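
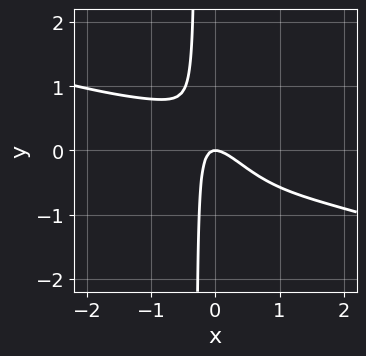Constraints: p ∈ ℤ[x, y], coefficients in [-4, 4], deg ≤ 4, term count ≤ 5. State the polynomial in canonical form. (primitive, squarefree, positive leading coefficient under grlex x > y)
deg p = 4. No degree-3 curve has this shape.
Checking where it meets the axes: it crosses the y-axis at the gridline y = 0; one x-axis crossing is at x = 0.
Solving for integer coefficients yields p as stated.

x^4 + 3*x^3*y + 3*x^2 + 3*x*y + y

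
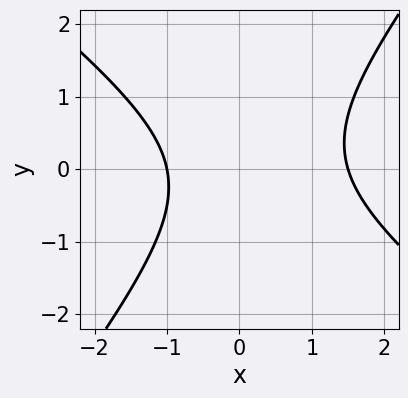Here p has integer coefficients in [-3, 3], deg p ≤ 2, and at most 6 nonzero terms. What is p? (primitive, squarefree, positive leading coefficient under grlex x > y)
2*x^2 + x*y - 2*y^2 - x - 3

(a) The degree is 2 — no degree-1 curve has this shape.
(b) Reading off the gridlines: no y-intercept at any integer in the box; it meets the x-axis at x = -1 (among the integer gridlines).
(c) The integer polynomial consistent with all of this is the stated p.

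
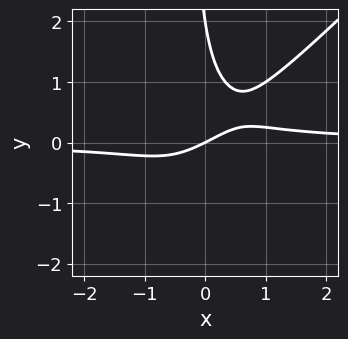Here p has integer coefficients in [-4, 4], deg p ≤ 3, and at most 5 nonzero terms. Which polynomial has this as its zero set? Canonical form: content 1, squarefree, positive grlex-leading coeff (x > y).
3*x^2*y - 3*x*y^2 - y^2 - x + 2*y

(a) deg p = 3.
(b) Against the integer gridlines: it meets the x-axis at x = 0 (among the integer gridlines); the y-axis gridline crossings are at y ∈ {0, 2}.
(c) Together with the visible shape, these determine p as stated.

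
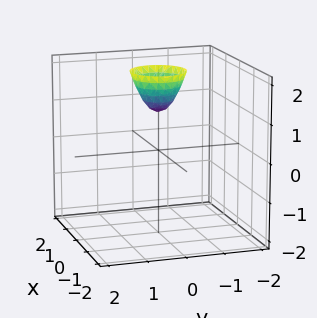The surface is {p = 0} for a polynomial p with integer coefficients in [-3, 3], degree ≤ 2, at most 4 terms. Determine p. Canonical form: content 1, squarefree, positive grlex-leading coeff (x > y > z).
2*x^2 + 2*y^2 - z + 1

deg p = 2. The shape is more complex than any degree-1 surface.
Symmetries: rotational symmetry about the z-axis ⇒ p depends on x, y only through x² + y².
Checking where it meets the axes: no y-intercept at any integer in the box; the surface avoids every integer x-axis point in the box.
Putting this together gives p. Check: (0, 0, 1) on the z-axis lies on the surface, and p(0, 0, 1) = 0. ✓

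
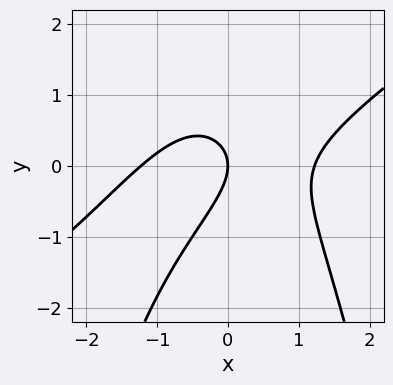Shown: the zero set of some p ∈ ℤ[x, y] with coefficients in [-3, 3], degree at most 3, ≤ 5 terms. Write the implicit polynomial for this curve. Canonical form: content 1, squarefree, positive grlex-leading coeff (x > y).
2*x^3 - 3*x^2*y + 2*x*y - 3*y^2 - 3*x

First, the degree is 3 — no degree-2 curve has this shape.
Next, from the visible intercepts: it crosses the y-axis at the gridline y = 0; it crosses the x-axis at the gridline x = 0.
Finally, assembling these constraints gives the stated polynomial.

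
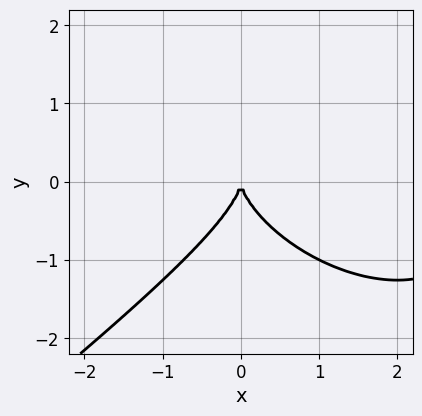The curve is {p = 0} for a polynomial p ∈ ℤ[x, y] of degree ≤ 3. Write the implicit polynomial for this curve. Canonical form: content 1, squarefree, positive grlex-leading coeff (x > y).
(a) deg p = 3. The shape is more complex than any degree-2 curve.
(b) Against the integer gridlines: one y-axis crossing is at y = 0; it crosses the x-axis at the gridline x = 0.
(c) Matching integer coefficients to the picture gives p.

x^3 - 2*y^3 - 3*x^2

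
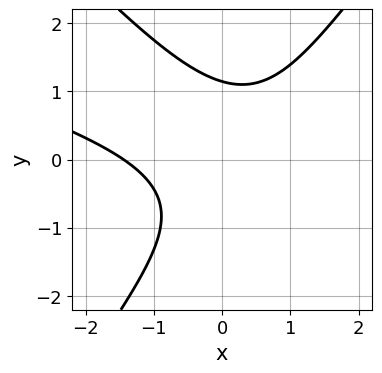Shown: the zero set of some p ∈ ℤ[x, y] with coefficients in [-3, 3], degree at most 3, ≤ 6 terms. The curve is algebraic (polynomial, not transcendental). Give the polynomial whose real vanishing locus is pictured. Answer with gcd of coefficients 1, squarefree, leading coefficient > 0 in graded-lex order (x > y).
x^3 + 3*x^2*y - 2*y^3 - 2*x*y + 3

1. deg p = 3. A generic line meets the curve in up to 3 points.
2. Solving for integer coefficients yields p as stated.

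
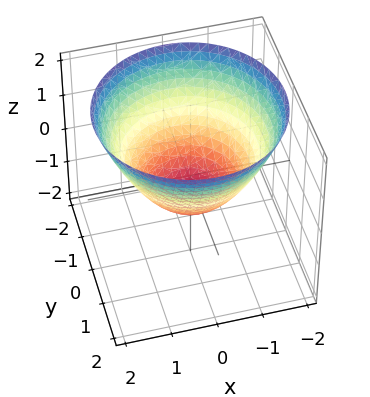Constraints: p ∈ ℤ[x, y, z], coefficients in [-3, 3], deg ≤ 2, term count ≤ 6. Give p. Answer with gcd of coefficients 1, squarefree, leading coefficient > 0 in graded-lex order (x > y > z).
2*x^2 + 2*y^2 - 3*z - 2

First, deg p = 2. The shape is more complex than any degree-1 surface.
Next, symmetry: every cross-section ⟂ z is a circle, so x, y appear only via x² + y².
Next, from the axis intercepts and sections: the y-axis gridline crossings are at y ∈ {-1, 1}; the x-axis gridline crossings are at x ∈ {-1, 1}; a circular section at z = 1 has radius between 1 and 2.
Finally, solving for integer coefficients yields p as stated.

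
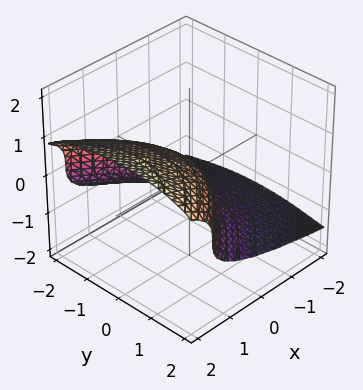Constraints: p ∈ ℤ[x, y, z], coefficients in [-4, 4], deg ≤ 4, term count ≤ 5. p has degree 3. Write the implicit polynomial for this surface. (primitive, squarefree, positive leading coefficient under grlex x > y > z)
3*z^3 + y^2 - 3*x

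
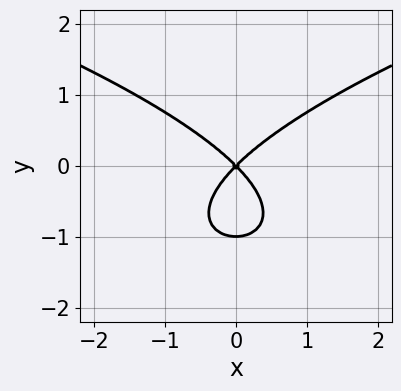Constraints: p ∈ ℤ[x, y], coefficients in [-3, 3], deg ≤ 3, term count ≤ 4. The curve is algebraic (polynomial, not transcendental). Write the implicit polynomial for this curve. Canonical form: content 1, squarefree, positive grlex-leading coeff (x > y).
(a) Degree: no degree-2 curve has this shape, so deg p = 3.
(b) Symmetries: mirror symmetry x ↦ −x ⇒ only even powers of x.
(c) From the visible intercepts: it crosses the x-axis at the gridline x = 0; the y-axis gridline crossings are at y ∈ {-1, 0}.
(d) The integer polynomial consistent with all of this is the stated p.

y^3 - x^2 + y^2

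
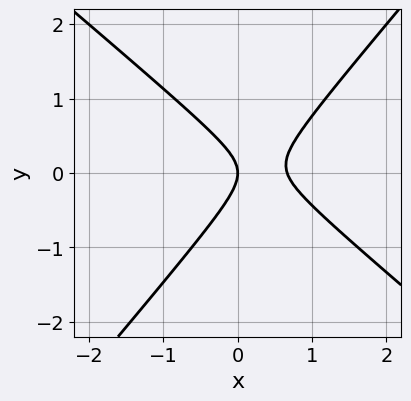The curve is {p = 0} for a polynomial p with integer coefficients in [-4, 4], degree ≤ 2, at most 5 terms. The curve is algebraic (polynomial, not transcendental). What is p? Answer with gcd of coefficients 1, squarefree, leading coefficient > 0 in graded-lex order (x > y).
3*x^2 + x*y - 3*y^2 - 2*x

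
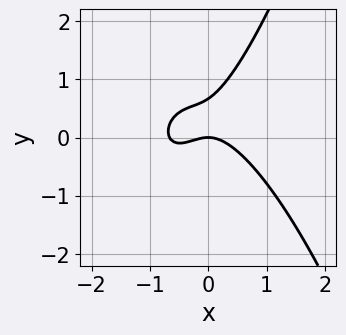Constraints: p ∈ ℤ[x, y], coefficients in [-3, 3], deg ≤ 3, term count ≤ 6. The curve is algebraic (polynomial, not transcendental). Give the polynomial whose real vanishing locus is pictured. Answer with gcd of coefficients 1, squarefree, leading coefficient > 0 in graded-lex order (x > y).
3*x^3 + 2*x^2 + 2*x*y - 3*y^2 + 2*y

Degree: a generic line meets the curve in up to 3 points, so deg p = 3.
Checking where it meets the axes: one x-axis crossing is at x = 0; it meets the y-axis at y = 0 (among the integer gridlines).
Fitting integer coefficients to these (and the overall shape) gives p.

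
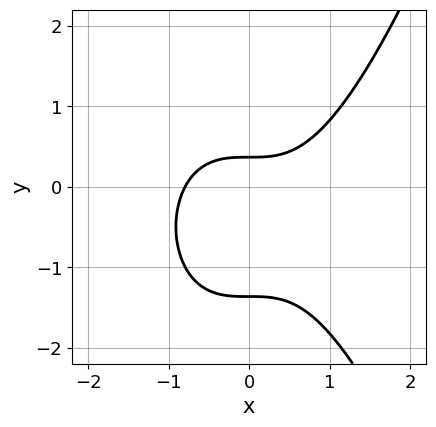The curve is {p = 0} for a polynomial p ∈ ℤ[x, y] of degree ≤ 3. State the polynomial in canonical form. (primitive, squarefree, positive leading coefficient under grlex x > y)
First, the degree is 3 — the shape is more complex than any degree-2 curve.
Finally, the integer polynomial consistent with all of this is the stated p.

2*x^3 - 2*y^2 - 2*y + 1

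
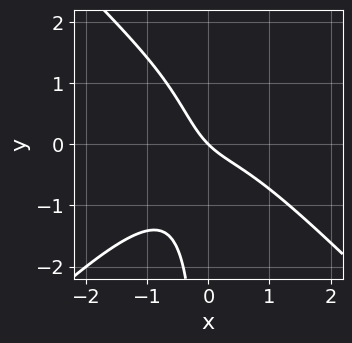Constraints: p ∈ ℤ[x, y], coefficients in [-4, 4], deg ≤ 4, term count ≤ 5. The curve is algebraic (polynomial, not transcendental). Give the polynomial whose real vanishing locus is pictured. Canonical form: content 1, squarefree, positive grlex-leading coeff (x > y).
x^3 - x*y^2 + x*y + x + y

The degree is 3 — a generic line meets the curve in up to 3 points.
Reading off the gridlines: one x-axis crossing is at x = 0; one y-axis crossing is at y = 0.
These observations pin down the coefficients.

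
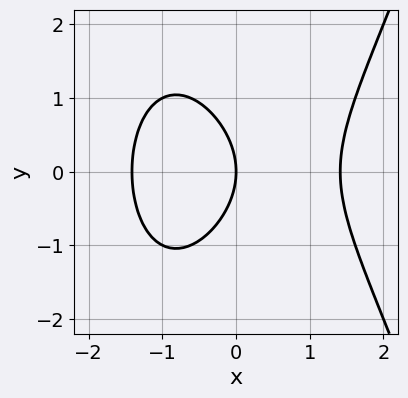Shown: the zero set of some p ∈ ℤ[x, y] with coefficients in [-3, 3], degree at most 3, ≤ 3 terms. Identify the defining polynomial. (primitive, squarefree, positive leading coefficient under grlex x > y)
1. The degree is 3 — no degree-2 curve has this shape.
2. Symmetries: mirror symmetry y ↦ −y ⇒ only even powers of y.
3. From the axis intercepts and sections: it meets the x-axis at x = 0 (among the integer gridlines); it meets the y-axis at y = 0 (among the integer gridlines).
4. Fitting integer coefficients to these (and the overall shape) gives p.

x^3 - y^2 - 2*x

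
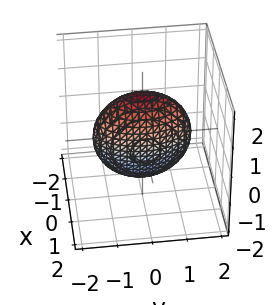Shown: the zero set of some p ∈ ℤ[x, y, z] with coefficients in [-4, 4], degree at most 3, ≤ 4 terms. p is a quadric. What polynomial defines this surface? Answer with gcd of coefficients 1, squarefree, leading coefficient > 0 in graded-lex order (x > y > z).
(a) The degree is 2 — bounded and convex; a quadric.
(b) Symmetries: it's symmetric under y → −y, forcing even powers of y; the x ↦ −x reflection is a symmetry, so x appears only in even powers; it's symmetric under z → −z, forcing even powers of z.
(c) Fitting integer coefficients to these (and the overall shape) gives p.

3*x^2 + y^2 + z^2 - 2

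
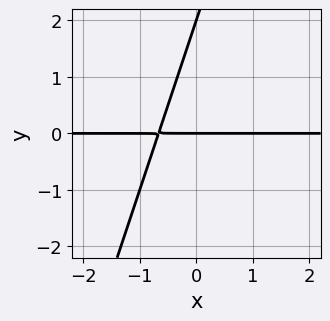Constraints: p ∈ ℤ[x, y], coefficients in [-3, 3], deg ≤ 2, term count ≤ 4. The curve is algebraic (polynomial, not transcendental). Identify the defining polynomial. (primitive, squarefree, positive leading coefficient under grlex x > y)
3*x*y - y^2 + 2*y

First, the degree is 2 — no degree-1 curve has this shape.
Next, reading off the gridlines: among the integer gridlines, it crosses the y-axis at y ∈ {0, 2}; every point of the x-axis in the box is on the curve.
Finally, together with the visible shape, these determine p as stated.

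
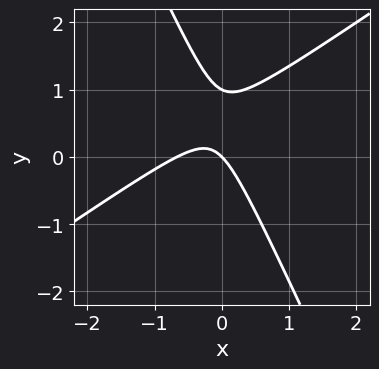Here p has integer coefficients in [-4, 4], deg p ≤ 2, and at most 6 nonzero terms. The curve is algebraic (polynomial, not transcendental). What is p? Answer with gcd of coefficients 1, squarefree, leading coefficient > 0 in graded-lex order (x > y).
3*x^2 - 3*x*y - 2*y^2 + 2*x + 2*y

First, the degree is 2 — no degree-1 curve has this shape.
Next, observable constraints: the y-axis gridline crossings are at y ∈ {0, 1}; it crosses the x-axis at the gridline x = 0.
Finally, matching integer coefficients to the picture gives p.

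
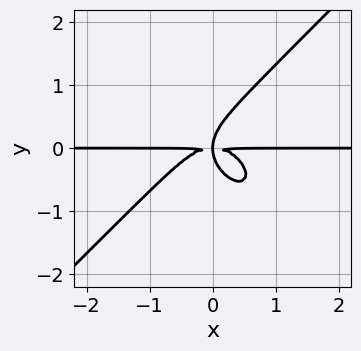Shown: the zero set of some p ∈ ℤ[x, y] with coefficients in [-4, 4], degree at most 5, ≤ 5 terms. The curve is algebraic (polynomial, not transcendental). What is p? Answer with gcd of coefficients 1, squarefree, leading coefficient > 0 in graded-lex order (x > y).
x^3*y - y^4 + x*y^2

(a) Degree: the shape is more complex than any degree-3 curve, so deg p = 4.
(b) Reading off the gridlines: every point of the x-axis in the box is on the curve.
(c) Matching integer coefficients to the picture gives p.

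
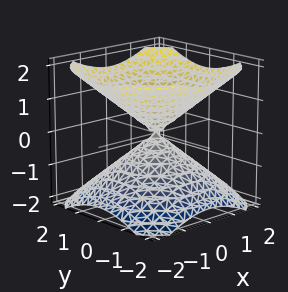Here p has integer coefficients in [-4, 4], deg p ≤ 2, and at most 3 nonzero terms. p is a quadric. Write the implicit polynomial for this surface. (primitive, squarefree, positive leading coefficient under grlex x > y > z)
(a) There are 2 components.
(b) The degree is 2 — a double cone through the origin; a quadric.
(c) Symmetries: the z ↦ −z reflection is a symmetry, so z appears only in even powers; the z-axis is an axis of rotation, so x and y enter only as x² + y².
(d) Reading off the gridlines: it meets the y-axis at y = 0 (among the integer gridlines); a circular section at z = 1 has radius between 1 and 2.
(e) Matching integer coefficients to the picture gives p.

2*x^2 + 2*y^2 - 3*z^2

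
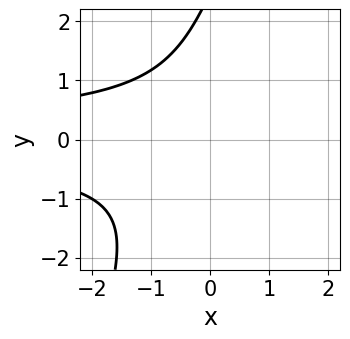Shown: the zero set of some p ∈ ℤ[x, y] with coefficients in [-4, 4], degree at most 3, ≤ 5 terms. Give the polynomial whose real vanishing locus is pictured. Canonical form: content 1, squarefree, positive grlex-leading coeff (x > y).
3*x*y^2 - y^3 + 2*y^2 + 3

1. Degree: no degree-2 curve has this shape, so deg p = 3.
2. From the axis intercepts and sections: the curve avoids every integer x-axis point in the box; it misses every integer gridline on the y-axis.
3. Together with the visible shape, these determine p as stated.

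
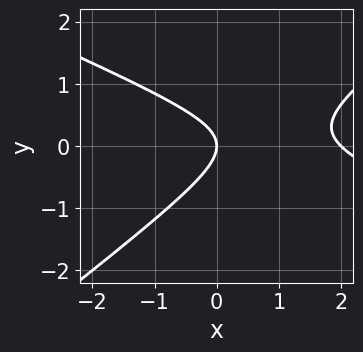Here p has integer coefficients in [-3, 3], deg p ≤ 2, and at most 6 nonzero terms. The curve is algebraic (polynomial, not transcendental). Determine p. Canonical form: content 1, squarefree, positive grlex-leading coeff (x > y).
x^2 + x*y - 3*y^2 - 2*x

(a) Degree: the shape is more complex than any degree-1 curve, so deg p = 2.
(b) Checking where it meets the axes: the x-axis gridline crossings are at x ∈ {0, 2}; it crosses the y-axis at the gridline y = 0.
(c) Fitting integer coefficients to these (and the overall shape) gives p.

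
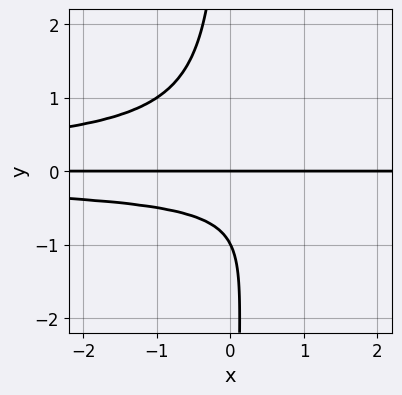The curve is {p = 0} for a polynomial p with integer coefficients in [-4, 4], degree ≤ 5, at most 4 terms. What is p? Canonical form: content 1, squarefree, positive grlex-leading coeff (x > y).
2*x*y^3 + y^2 + y

1. The degree is 4 — a generic line meets the curve in up to 4 points.
2. Checking where it meets the axes: every point of the x-axis in the box is on the curve; among the integer gridlines, it crosses the y-axis at y ∈ {-1, 0}.
3. Solving for integer coefficients yields p as stated.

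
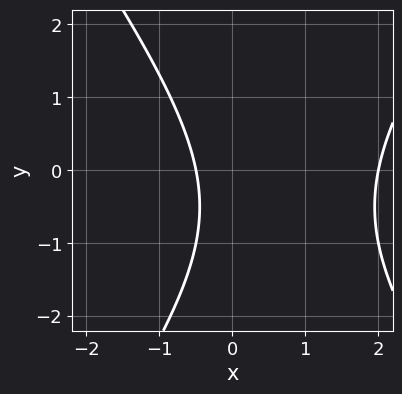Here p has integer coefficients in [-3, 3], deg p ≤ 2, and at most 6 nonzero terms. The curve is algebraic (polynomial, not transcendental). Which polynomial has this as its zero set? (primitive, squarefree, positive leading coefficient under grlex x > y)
2*x^2 - y^2 - 3*x - y - 2

First, deg p = 2. A generic line meets the curve in up to 2 points.
Next, against the integer gridlines: no y-intercept at any integer in the box; it crosses the x-axis at the gridline x = 2.
Finally, the integer polynomial consistent with all of this is the stated p.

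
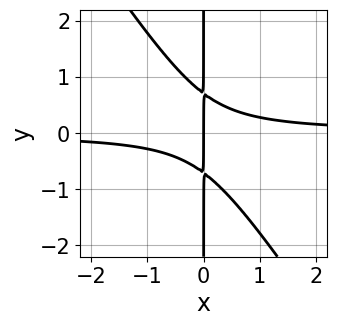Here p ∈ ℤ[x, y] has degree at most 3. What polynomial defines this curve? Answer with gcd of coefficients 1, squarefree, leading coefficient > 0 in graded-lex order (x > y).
(a) The degree is 3 — a generic line meets the curve in up to 3 points.
(b) Checking where it meets the axes: it meets the x-axis at x = 0 (among the integer gridlines); the visible y-axis segment lies entirely on the curve.
(c) Putting this together gives p.

3*x^2*y + 2*x*y^2 - x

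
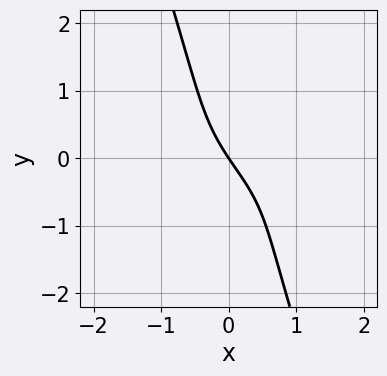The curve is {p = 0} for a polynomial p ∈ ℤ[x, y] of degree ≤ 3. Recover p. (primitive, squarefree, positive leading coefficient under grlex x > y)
3*x*y^2 + y^3 - x^2 + 3*x + 2*y

1. Degree: no degree-2 curve has this shape, so deg p = 3.
2. Against the integer gridlines: one x-axis crossing is at x = 0; it meets the y-axis at y = 0 (among the integer gridlines).
3. These observations pin down the coefficients.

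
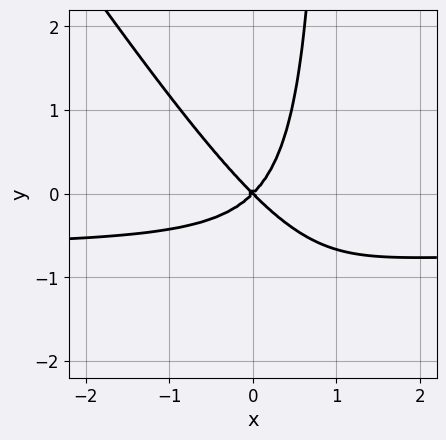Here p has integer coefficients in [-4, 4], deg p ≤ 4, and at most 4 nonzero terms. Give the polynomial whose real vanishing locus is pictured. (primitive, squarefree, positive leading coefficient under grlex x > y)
3*x^2*y + 2*x*y^2 + 2*x^2 - 2*y^2

deg p = 3.
Checking where it meets the axes: one x-axis crossing is at x = 0; it crosses the y-axis at the gridline y = 0.
The integer polynomial consistent with all of this is the stated p.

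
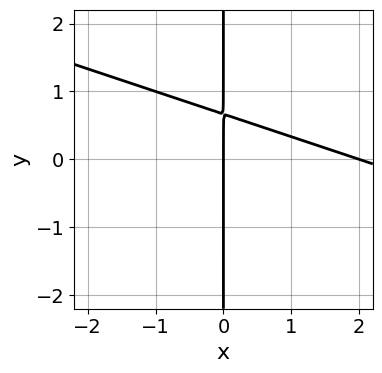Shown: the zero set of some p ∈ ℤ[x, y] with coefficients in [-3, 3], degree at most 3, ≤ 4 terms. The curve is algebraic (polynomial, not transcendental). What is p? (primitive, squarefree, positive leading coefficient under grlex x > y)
x^2 + 3*x*y - 2*x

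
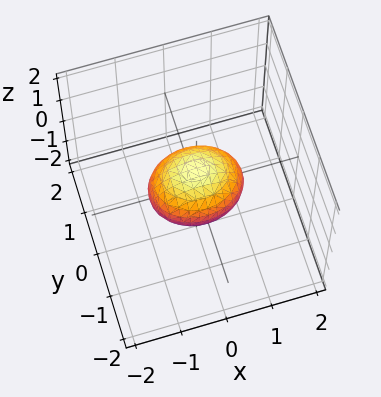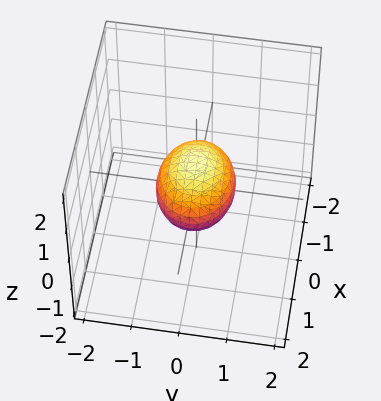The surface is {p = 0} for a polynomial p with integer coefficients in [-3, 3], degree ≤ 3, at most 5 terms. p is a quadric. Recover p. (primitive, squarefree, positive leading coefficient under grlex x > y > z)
2*x^2 + 3*y^2 + 3*z^2 - 2

1. The degree is 2 — a closed, bounded, convex surface; a quadric.
2. Symmetries: it's symmetric under y → −y, forcing even powers of y; mirror symmetry z ↦ −z ⇒ only even powers of z; it's symmetric under x → −x, forcing even powers of x.
3. Checking where it meets the axes: among the integer gridlines, it crosses the x-axis at x ∈ {-1, 1}.
4. Solving for integer coefficients yields p as stated.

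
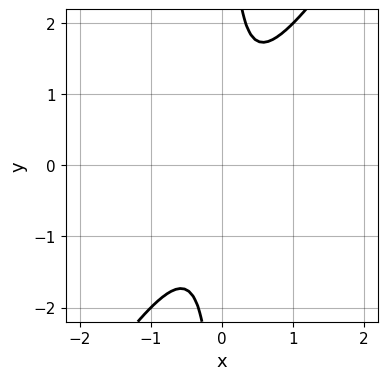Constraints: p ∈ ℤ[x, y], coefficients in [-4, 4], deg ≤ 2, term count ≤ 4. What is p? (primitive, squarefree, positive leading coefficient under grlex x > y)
(a) deg p = 2.
(b) From the visible intercepts: the curve avoids every integer y-axis point in the box; the curve avoids every integer x-axis point in the box.
(c) Matching integer coefficients to the picture gives p.

3*x^2 - 2*x*y + 1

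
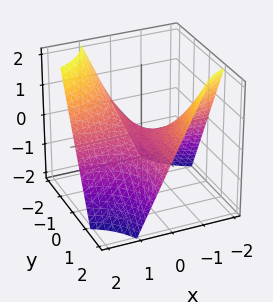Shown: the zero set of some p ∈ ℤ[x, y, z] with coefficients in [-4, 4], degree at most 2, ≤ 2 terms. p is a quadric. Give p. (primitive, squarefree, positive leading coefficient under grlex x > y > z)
1. Degree: a saddle surface; a quadric, so deg p = 2.
2. Observable constraints: the visible x-axis segment lies entirely on the surface; one z-axis crossing is at z = 0.
3. Fitting integer coefficients to these (and the overall shape) gives p. Check: (0, -2, 0) on the y-axis lies on the surface, and p(0, -2, 0) = 0. ✓

x*y + z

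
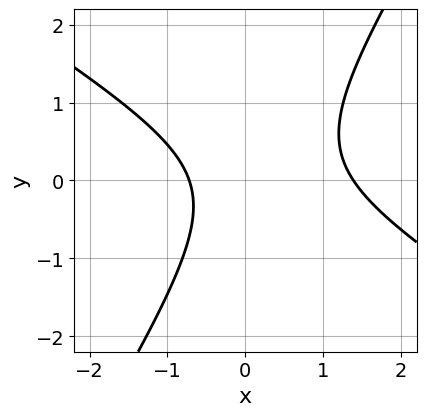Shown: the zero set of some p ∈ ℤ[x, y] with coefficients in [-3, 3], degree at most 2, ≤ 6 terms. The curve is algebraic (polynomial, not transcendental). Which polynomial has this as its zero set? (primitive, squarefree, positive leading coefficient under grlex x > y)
3*x^2 + 3*x*y - 3*y^2 - 2*x - 3

First, deg p = 2. The shape is more complex than any degree-1 curve.
Next, from the axis intercepts and sections: no y-intercept at any integer in the box.
Finally, together with the visible shape, these determine p as stated.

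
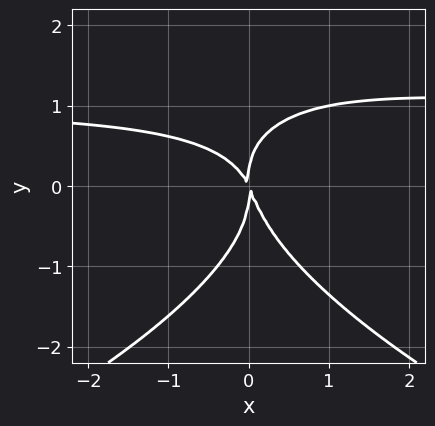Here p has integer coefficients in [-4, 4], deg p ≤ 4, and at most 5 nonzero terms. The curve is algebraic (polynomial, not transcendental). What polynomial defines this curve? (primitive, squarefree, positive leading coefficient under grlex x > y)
deg p = 4.
From the axis intercepts and sections: it crosses the x-axis at the gridline x = 0; it meets the y-axis at y = 0 (among the integer gridlines).
Together with the visible shape, these determine p as stated.

y^4 + 2*x^2*y - 2*x^2 - x*y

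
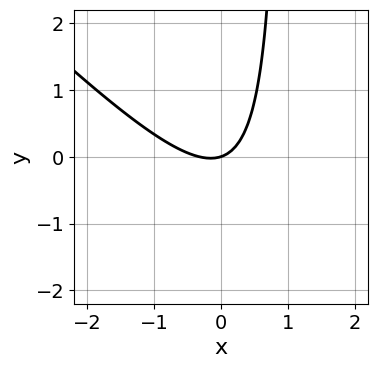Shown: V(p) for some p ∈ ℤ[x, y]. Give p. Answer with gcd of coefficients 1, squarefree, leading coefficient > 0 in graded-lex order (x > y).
(a) deg p = 2. No degree-1 curve has this shape.
(b) From the axis intercepts and sections: it meets the x-axis at x = 0 (among the integer gridlines); one y-axis crossing is at y = 0.
(c) Assembling these constraints gives the stated polynomial.

3*x^2 + 3*x*y + x - 3*y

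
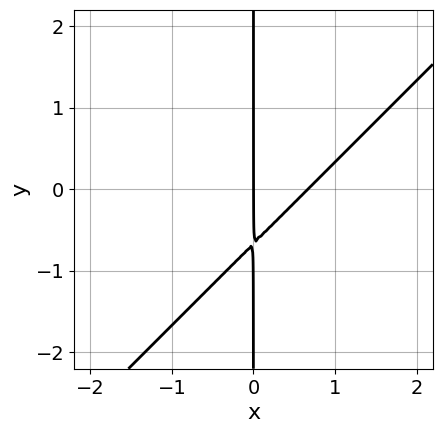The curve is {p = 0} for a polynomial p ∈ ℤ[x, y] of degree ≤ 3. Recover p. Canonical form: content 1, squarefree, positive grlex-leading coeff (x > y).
Degree: the shape is more complex than any degree-1 curve, so deg p = 2.
From the visible intercepts: it crosses the x-axis at the gridline x = 0; every point of the y-axis in the box is on the curve.
These observations pin down the coefficients.

3*x^2 - 3*x*y - 2*x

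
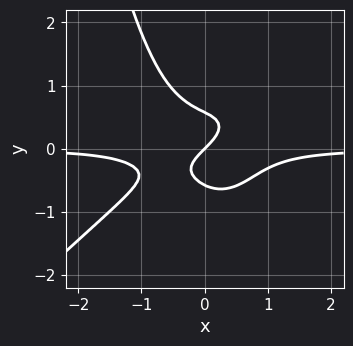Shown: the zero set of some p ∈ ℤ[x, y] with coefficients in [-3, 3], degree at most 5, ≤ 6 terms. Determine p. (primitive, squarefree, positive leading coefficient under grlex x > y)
3*x^3*y - 3*x^2*y^2 + 3*y^3 + x - y

1. deg p = 4.
2. Reading off the gridlines: one y-axis crossing is at y = 0; it meets the x-axis at x = 0 (among the integer gridlines).
3. These observations pin down the coefficients.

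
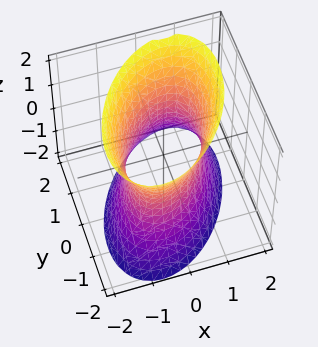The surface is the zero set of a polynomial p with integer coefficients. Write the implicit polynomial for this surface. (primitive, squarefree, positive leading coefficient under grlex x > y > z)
3*x^2 - 2*x*y + 2*y^2 - z^2 - 3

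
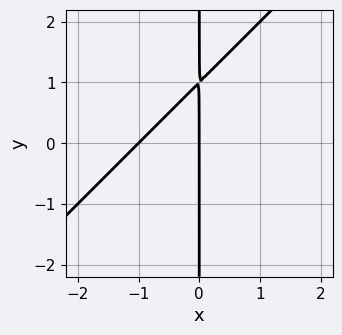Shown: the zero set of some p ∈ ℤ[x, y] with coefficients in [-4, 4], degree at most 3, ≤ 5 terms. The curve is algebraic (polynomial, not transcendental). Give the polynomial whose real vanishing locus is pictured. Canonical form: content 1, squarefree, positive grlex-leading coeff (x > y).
x^2 - x*y + x

First, the degree is 2 — a generic line meets the curve in up to 2 points.
Next, from the axis intercepts and sections: the x-axis gridline crossings are at x ∈ {-1, 0}; every point of the y-axis in the box is on the curve.
Finally, assembling these constraints gives the stated polynomial.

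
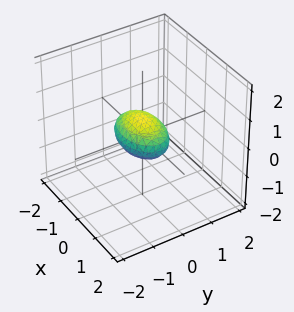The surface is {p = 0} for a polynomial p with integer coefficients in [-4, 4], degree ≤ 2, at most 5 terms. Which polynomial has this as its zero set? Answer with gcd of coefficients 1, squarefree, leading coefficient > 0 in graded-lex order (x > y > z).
x^2 + 2*y^2 + 3*z^2 - 1

First, the degree is 2 — a closed, bounded, convex surface; a quadric.
Next, symmetries: the y ↦ −y reflection is a symmetry, so y appears only in even powers; it's symmetric under x → −x, forcing even powers of x; mirror symmetry z ↦ −z ⇒ only even powers of z.
Next, checking where it meets the axes: the x-axis gridline crossings are at x ∈ {-1, 1}.
Finally, putting this together gives p.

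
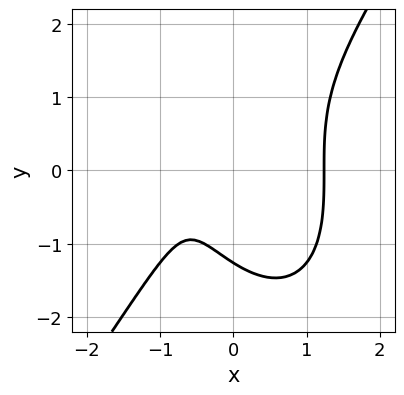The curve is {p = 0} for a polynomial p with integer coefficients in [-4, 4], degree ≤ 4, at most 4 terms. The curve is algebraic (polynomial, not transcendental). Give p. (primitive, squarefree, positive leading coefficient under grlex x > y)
(a) deg p = 3. A generic line meets the curve in up to 3 points.
(b) Putting this together gives p.

3*x^3 - y^3 - 3*x - 2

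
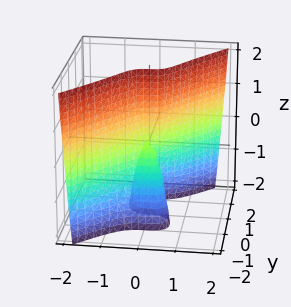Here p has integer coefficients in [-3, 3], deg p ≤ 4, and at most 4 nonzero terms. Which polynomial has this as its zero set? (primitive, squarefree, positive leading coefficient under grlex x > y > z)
1. deg p = 3. No degree-2 surface has this shape.
2. From the visible intercepts: it meets the x-axis at x = 0 (among the integer gridlines); it crosses the y-axis at the gridline y = 0.
3. These observations pin down the coefficients. Check: (0, 0, -1) on the z-axis lies on the surface, and p(0, 0, -1) = 0. ✓

3*x^3 - 2*y^3 - y*z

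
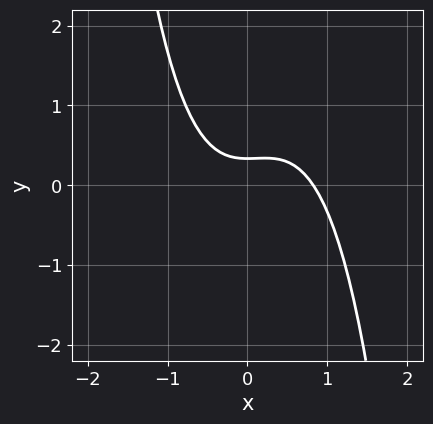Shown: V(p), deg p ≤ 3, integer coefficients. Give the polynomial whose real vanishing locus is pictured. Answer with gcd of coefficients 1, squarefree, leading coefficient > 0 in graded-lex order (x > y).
3*x^3 - x^2 + 3*y - 1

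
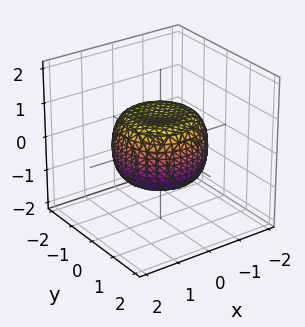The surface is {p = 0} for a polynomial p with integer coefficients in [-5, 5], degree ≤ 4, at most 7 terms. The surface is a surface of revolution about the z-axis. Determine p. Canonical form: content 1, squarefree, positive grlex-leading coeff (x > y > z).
2*x^4 + 4*x^2*y^2 + 2*y^4 - 2*x^2 - 2*y^2 + 3*z^2 - 2

deg p = 4.
Symmetry: every cross-section ⟂ z is a circle, so x, y appear only via x² + y².
Checking where it meets the axes: a circular section at z = 0 has radius between 1 and 2.
Putting this together gives p.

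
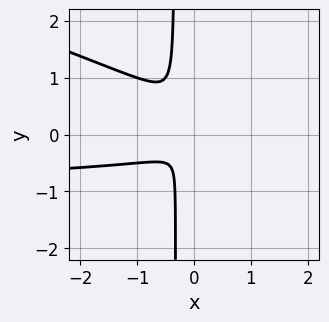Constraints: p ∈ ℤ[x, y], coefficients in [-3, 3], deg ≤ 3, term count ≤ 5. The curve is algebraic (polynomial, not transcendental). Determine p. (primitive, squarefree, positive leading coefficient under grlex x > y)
Degree: the shape is more complex than any degree-2 curve, so deg p = 3.
Putting this together gives p.

x^2*y + 3*x*y^2 + x^2 + y^2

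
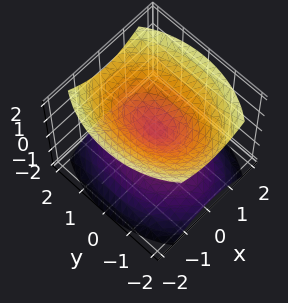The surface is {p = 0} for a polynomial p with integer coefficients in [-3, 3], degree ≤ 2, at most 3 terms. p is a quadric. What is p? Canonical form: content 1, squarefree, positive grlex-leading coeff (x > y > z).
First, I count 2 distinct pieces. They look like related sheets of one shape, so recover p as a whole.
Next, the degree is 2 — a double cone through the origin; a quadric.
Then, symmetries: mirror symmetry y ↦ −y ⇒ only even powers of y; it's symmetric under x → −x, forcing even powers of x; it's symmetric under z → −z, forcing even powers of z.
Then, from the axis intercepts and sections: it crosses the z-axis at the gridline z = 0; one x-axis crossing is at x = 0.
Finally, the integer polynomial consistent with all of this is the stated p.

2*x^2 + y^2 - 2*z^2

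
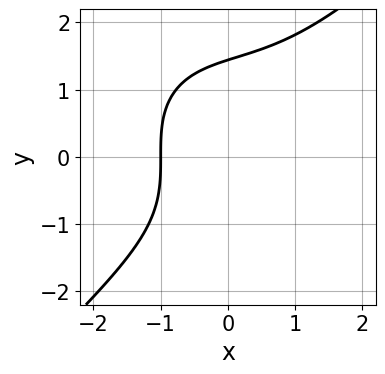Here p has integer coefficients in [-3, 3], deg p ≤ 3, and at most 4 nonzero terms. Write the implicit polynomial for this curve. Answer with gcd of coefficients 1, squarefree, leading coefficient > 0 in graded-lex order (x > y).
x^3 - y^3 + 2*x + 3

First, the degree is 3 — the shape is more complex than any degree-2 curve.
Next, observable constraints: it meets the x-axis at x = -1 (among the integer gridlines).
Finally, the integer polynomial consistent with all of this is the stated p.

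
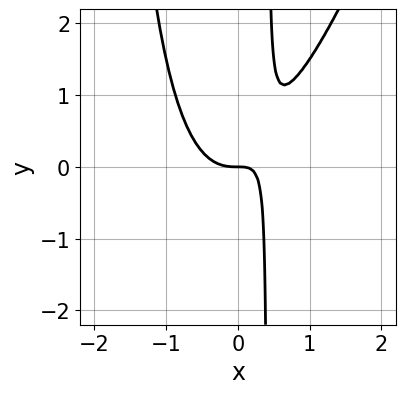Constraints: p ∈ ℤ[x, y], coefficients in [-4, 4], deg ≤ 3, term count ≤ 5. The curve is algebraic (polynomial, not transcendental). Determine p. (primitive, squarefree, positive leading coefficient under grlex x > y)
1. deg p = 3. No degree-2 curve has this shape.
2. Observable constraints: it meets the y-axis at y = 0 (among the integer gridlines); one x-axis crossing is at x = 0.
3. Fitting integer coefficients to these (and the overall shape) gives p.

3*x^3 - x^2*y - 2*x*y + y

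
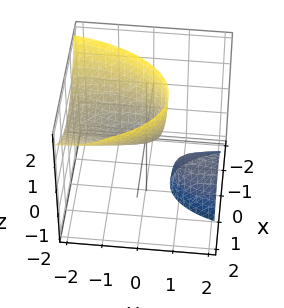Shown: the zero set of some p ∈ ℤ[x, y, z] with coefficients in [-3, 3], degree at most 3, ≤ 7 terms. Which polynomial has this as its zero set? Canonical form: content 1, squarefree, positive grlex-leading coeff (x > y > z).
3*x^2 - x*z + y^2 + 3*y*z - 2*z

(a) I count 2 distinct pieces. Treating them together as one polynomial.
(b) The degree is 2 — the shape is more complex than any degree-1 surface.
(c) Observable constraints: it crosses the z-axis at the gridline z = 0; it crosses the y-axis at the gridline y = 0; it meets the x-axis at x = 0 (among the integer gridlines).
(d) These observations pin down the coefficients.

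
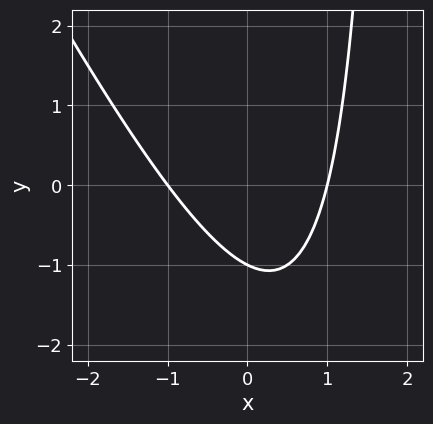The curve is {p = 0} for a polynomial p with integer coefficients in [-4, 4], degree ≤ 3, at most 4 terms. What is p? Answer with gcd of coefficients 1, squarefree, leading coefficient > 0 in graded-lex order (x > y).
2*x^2 + x*y - 2*y - 2

The degree is 2 — no degree-1 curve has this shape.
Against the integer gridlines: among the integer gridlines, it crosses the x-axis at x ∈ {-1, 1}; one y-axis crossing is at y = -1.
Solving for integer coefficients yields p as stated.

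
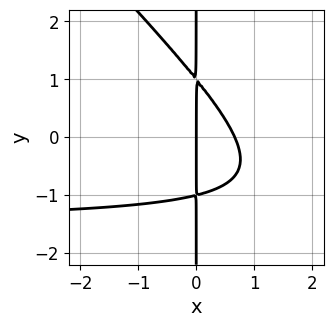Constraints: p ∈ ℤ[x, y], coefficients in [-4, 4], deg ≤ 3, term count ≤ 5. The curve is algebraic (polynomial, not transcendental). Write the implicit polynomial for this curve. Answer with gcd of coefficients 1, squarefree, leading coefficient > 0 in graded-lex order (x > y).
1. The degree is 3 — the shape is more complex than any degree-2 curve.
2. Reading off the gridlines: every point of the y-axis in the box is on the curve; it meets the x-axis at x = 0 (among the integer gridlines).
3. Solving for integer coefficients yields p as stated.

2*x^2*y + 2*x*y^2 + 3*x^2 - 2*x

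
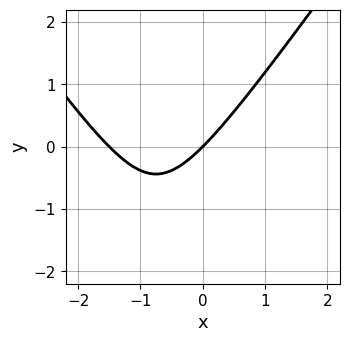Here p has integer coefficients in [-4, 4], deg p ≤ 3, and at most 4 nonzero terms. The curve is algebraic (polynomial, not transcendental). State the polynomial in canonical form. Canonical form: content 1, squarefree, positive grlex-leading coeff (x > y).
The degree is 2 — the shape is more complex than any degree-1 curve.
Reading off the gridlines: one x-axis crossing is at x = 0; it crosses the y-axis at the gridline y = 0.
The integer polynomial consistent with all of this is the stated p.

2*x^2 - y^2 + 3*x - 3*y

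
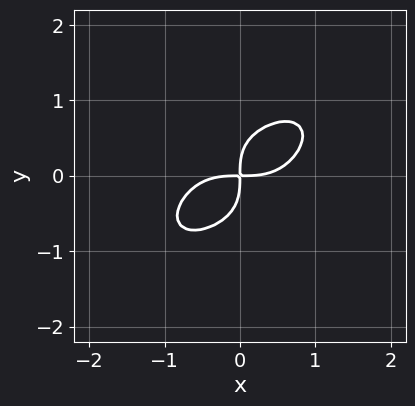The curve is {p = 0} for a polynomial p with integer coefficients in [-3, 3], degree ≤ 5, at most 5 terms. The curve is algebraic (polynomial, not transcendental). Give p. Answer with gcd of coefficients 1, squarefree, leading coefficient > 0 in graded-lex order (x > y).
1. The degree is 4 — no degree-3 curve has this shape.
2. Putting this together gives p.

2*x^4 + x*y^3 + 3*y^4 - 3*x*y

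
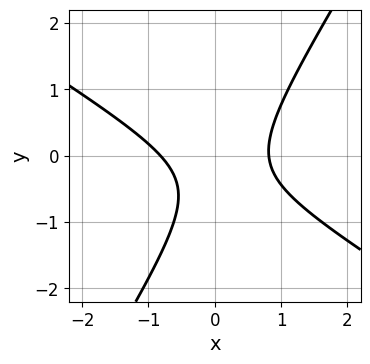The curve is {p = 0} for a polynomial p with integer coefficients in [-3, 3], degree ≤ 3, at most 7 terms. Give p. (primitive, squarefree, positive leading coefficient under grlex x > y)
1. The degree is 2 — the shape is more complex than any degree-1 curve.
2. Observable constraints: it misses every integer gridline on the y-axis.
3. These observations pin down the coefficients.

3*x^2 + 3*x*y - 3*y^2 - 2*y - 2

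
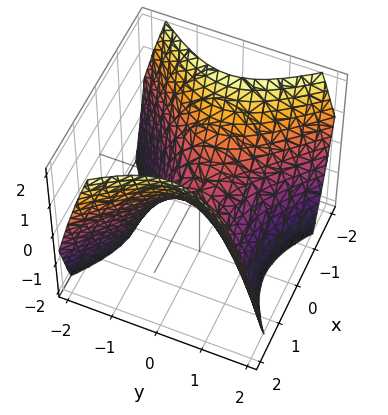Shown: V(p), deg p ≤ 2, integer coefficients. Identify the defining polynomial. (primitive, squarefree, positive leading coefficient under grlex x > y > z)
The degree is 2 — a hyperbolic paraboloid; a quadric.
Symmetries: the y ↦ −y reflection is a symmetry, so y appears only in even powers; it's symmetric under x → −x, forcing even powers of x.
Against the integer gridlines: it meets the y-axis at y = 0 (among the integer gridlines); one x-axis crossing is at x = 0; it crosses the z-axis at the gridline z = 0.
Together with the visible shape, these determine p as stated.

x^2 - y^2 - z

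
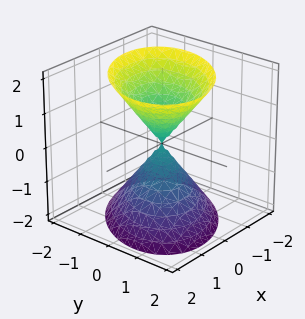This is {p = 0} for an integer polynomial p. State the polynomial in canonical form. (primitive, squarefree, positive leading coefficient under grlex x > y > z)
3*x^2 - 2*x*y + 3*y^2 - 2*z^2

I count 2 distinct pieces.
Degree: the shape is more complex than any degree-1 surface, so deg p = 2.
Observable constraints: it meets the x-axis at x = 0 (among the integer gridlines); it meets the y-axis at y = 0 (among the integer gridlines); it crosses the z-axis at the gridline z = 0.
Fitting integer coefficients to these (and the overall shape) gives p.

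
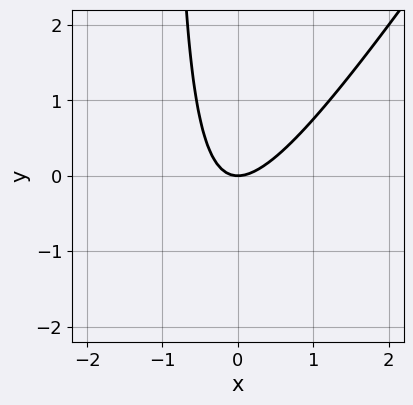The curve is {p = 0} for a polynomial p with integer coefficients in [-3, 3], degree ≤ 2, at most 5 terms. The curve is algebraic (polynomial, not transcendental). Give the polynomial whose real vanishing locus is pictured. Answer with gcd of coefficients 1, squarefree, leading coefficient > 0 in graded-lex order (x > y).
3*x^2 - 2*x*y - 2*y

First, deg p = 2. The shape is more complex than any degree-1 curve.
Then, from the axis intercepts and sections: one y-axis crossing is at y = 0; one x-axis crossing is at x = 0.
Finally, solving for integer coefficients yields p as stated.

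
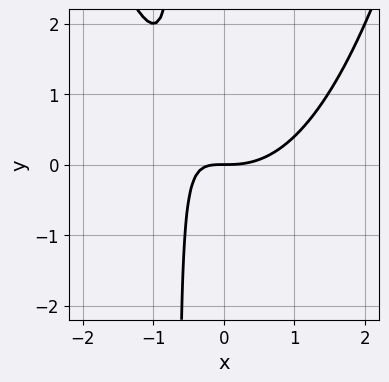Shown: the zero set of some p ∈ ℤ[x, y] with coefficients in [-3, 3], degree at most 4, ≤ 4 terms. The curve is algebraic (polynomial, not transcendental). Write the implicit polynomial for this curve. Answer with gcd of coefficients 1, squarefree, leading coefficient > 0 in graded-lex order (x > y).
1. deg p = 3.
2. From the visible intercepts: one y-axis crossing is at y = 0; one x-axis crossing is at x = 0.
3. Solving for integer coefficients yields p as stated.

2*x^3 - 3*x*y - 2*y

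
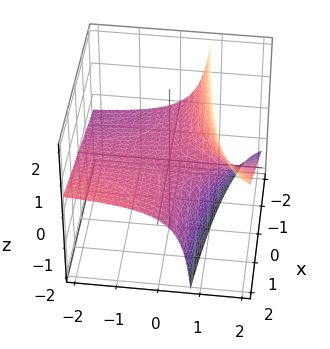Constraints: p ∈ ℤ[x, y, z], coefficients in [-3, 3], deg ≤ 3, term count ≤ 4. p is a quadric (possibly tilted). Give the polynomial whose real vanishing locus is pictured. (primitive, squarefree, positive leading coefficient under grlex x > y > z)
x*y - 3*y*z + 3*z

Degree: the shape is more complex than any degree-1 surface, so deg p = 2.
From the visible intercepts: every point of the y-axis in the box is on the surface; it meets the z-axis at z = 0 (among the integer gridlines); the visible x-axis segment lies entirely on the surface.
Matching integer coefficients to the picture gives p.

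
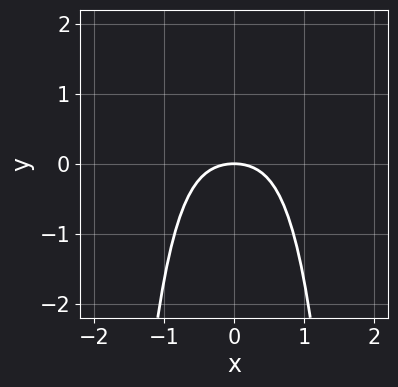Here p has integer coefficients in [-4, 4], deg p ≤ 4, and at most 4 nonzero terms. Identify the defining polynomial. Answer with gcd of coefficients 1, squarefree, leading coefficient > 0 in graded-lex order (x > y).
3*x^4 + 2*x^2 + 3*y

First, degree: a generic line meets the curve in up to 4 points, so deg p = 4.
Then, symmetries: it's symmetric under x → −x, forcing even powers of x.
Next, against the integer gridlines: it meets the x-axis at x = 0 (among the integer gridlines); one y-axis crossing is at y = 0.
Finally, these observations pin down the coefficients.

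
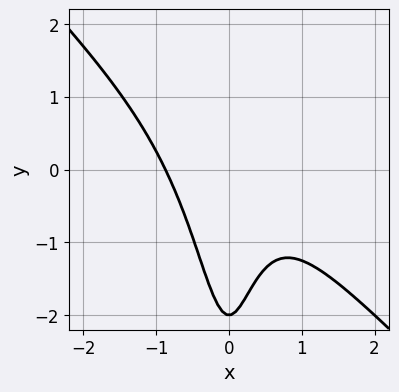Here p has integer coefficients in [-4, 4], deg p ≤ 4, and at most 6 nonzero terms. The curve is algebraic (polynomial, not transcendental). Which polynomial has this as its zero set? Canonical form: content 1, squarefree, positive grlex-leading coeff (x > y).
3*x^3 + 3*x^2*y + y + 2

Degree: no degree-2 curve has this shape, so deg p = 3.
From the visible intercepts: it crosses the y-axis at the gridline y = -2.
Putting this together gives p.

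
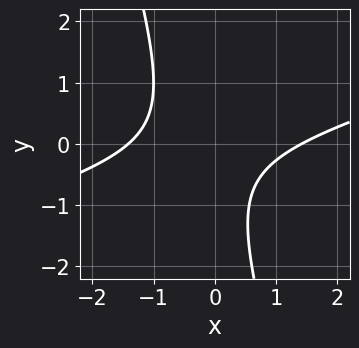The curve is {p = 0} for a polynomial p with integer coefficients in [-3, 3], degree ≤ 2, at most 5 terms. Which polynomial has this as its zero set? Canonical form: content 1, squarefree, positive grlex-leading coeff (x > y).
(a) Degree: the shape is more complex than any degree-1 curve, so deg p = 2.
(b) Against the integer gridlines: the curve avoids every integer y-axis point in the box.
(c) Putting this together gives p.

x^2 - 3*x*y - y^2 - y - 2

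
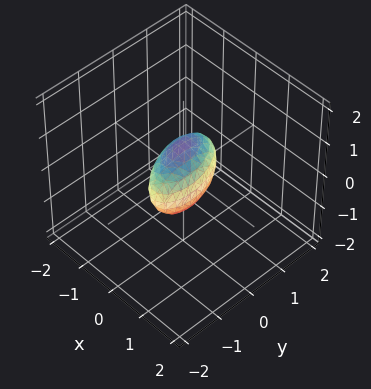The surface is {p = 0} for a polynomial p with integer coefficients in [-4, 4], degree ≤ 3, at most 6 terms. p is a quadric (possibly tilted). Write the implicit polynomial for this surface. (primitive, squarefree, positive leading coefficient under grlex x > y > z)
3*x^2 + x*y + x*z + y^2 + 2*z^2 - 1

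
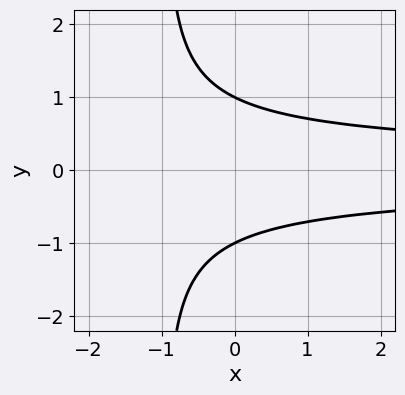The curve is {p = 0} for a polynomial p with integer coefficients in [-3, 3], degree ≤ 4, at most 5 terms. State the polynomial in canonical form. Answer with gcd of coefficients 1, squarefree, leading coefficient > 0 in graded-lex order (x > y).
(a) Degree: a generic line meets the curve in up to 3 points, so deg p = 3.
(b) Symmetries: mirror symmetry y ↦ −y ⇒ only even powers of y.
(c) From the visible intercepts: the curve avoids every integer x-axis point in the box; the y-axis gridline crossings are at y ∈ {-1, 1}.
(d) Assembling these constraints gives the stated polynomial.

x*y^2 + y^2 - 1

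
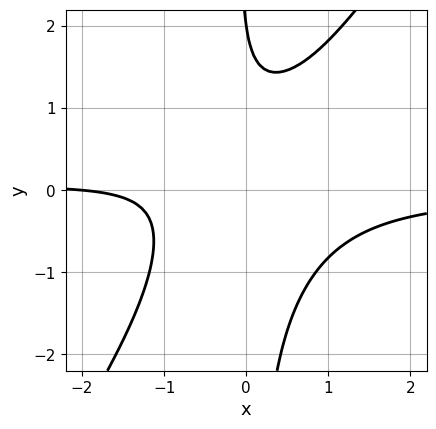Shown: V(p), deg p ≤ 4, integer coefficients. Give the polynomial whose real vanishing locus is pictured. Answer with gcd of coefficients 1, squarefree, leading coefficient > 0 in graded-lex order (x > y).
First, deg p = 3.
Then, from the visible intercepts: one x-axis crossing is at x = -2; it meets the y-axis at y = 2 (among the integer gridlines).
Finally, these observations pin down the coefficients.

3*x^2*y - 2*x*y^2 + x - y + 2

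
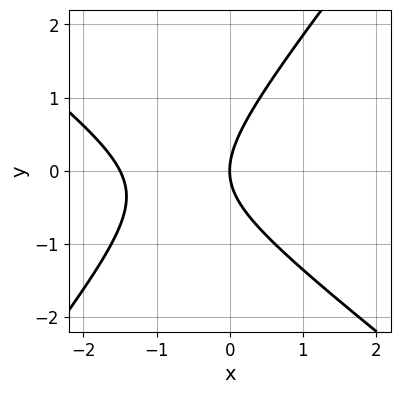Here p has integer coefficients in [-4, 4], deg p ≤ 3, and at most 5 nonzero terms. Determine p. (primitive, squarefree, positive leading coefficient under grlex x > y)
(a) The degree is 2 — no degree-1 curve has this shape.
(b) From the axis intercepts and sections: it meets the y-axis at y = 0 (among the integer gridlines); it meets the x-axis at x = 0 (among the integer gridlines).
(c) Matching integer coefficients to the picture gives p.

2*x^2 + x*y - 2*y^2 + 3*x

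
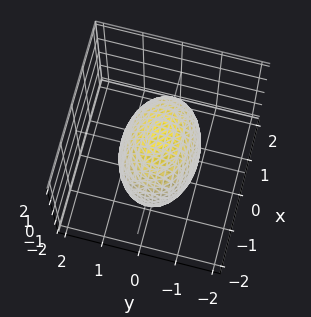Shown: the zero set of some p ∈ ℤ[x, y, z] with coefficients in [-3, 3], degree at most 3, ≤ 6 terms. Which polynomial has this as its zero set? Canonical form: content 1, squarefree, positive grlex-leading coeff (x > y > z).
x^2 + 2*y^2 + z^2 - 2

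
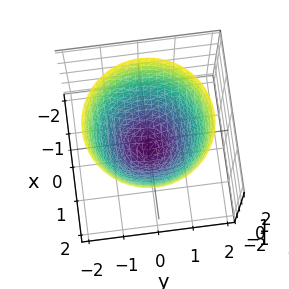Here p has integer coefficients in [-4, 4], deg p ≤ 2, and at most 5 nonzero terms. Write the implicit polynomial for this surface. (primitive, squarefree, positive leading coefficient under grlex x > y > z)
(a) The degree is 2 — the shape is more complex than any degree-1 surface.
(b) Symmetries: rotational symmetry about the z-axis ⇒ p depends on x, y only through x² + y².
(c) From the axis intercepts and sections: one z-axis crossing is at z = -1; a circular section at z = 1 has radius between 1 and 2.
(d) Putting this together gives p. Check: (0, 1, 0) on the y-axis lies on the surface, and p(0, 1, 0) = 0. ✓

x^2 + y^2 - z - 1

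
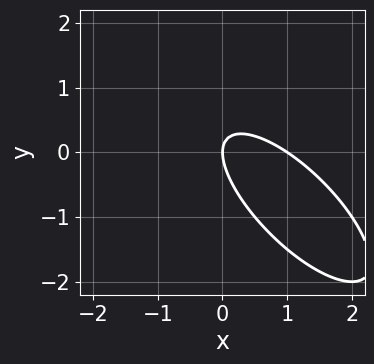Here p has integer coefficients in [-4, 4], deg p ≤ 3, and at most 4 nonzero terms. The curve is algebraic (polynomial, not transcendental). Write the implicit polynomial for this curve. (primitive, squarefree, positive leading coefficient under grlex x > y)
1. The degree is 2 — no degree-1 curve has this shape.
2. From the axis intercepts and sections: the x-axis gridline crossings are at x ∈ {0, 1}; one y-axis crossing is at y = 0.
3. These observations pin down the coefficients.

2*x^2 + 3*x*y + 2*y^2 - 2*x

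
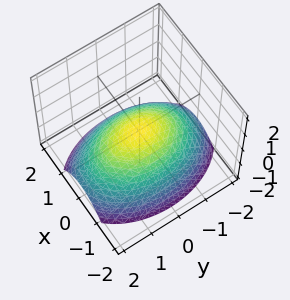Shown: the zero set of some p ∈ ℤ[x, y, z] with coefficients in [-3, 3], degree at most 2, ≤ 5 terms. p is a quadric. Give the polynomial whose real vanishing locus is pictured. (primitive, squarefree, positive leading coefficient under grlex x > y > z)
(a) The degree is 2 — a single bowl opening along one axis; a quadric.
(b) Symmetries: mirror symmetry y ↦ −y ⇒ only even powers of y; the x ↦ −x reflection is a symmetry, so x appears only in even powers.
(c) From the visible intercepts: it meets the x-axis at x = 0 (among the integer gridlines); one z-axis crossing is at z = 0; it meets the y-axis at y = 0 (among the integer gridlines).
(d) The integer polynomial consistent with all of this is the stated p.

2*x^2 + y^2 + 3*z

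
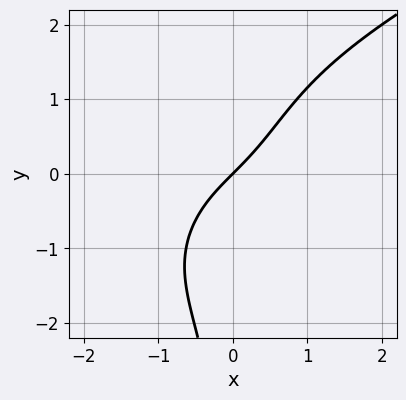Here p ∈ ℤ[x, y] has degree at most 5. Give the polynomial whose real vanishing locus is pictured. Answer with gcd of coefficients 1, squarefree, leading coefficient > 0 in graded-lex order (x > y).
deg p = 4.
Against the integer gridlines: one y-axis crossing is at y = 0; it crosses the x-axis at the gridline x = 0.
Solving for integer coefficients yields p as stated.

x*y^3 - 2*x^3 - 3*x + 3*y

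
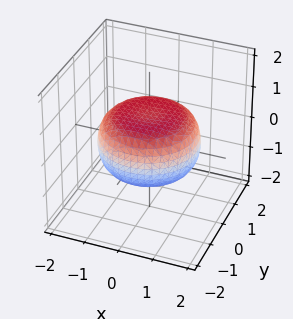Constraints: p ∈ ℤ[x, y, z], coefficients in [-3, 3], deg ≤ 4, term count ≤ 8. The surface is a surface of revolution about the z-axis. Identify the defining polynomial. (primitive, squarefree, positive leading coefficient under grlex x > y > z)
(a) The degree is 4 — no degree-3 surface has this shape.
(b) Symmetry: every cross-section ⟂ z is a circle, so x, y appear only via x² + y².
(c) Observable constraints: a circular section at z = 0 has radius between 1 and 2.
(d) The integer polynomial consistent with all of this is the stated p.

x^4 + 2*x^2*y^2 + y^4 - x^2 - y^2 + 3*z^2 - 2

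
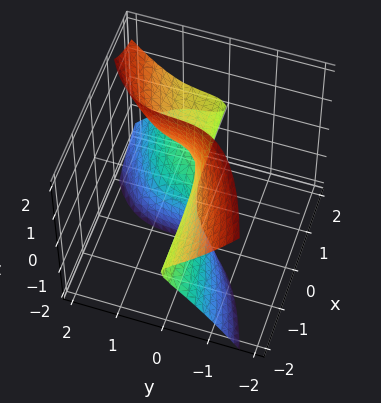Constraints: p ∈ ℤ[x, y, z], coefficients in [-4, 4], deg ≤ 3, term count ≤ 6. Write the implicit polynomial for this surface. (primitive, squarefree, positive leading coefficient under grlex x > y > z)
1. Degree: the shape is more complex than any degree-2 surface, so deg p = 3.
2. Against the integer gridlines: the visible z-axis segment lies entirely on the surface; the visible x-axis segment lies entirely on the surface.
3. Matching integer coefficients to the picture gives p.

2*x*z^2 - 2*y^3 + 3*y^2 - 2*y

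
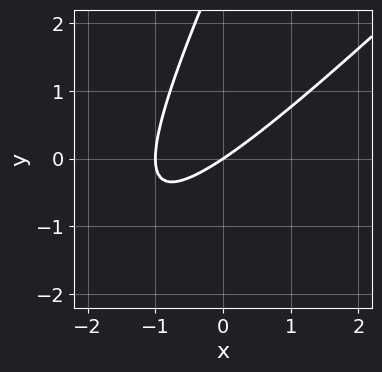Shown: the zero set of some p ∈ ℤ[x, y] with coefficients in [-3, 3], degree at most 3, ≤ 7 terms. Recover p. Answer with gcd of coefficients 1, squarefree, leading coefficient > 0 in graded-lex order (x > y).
2*x^2 - 3*x*y + y^2 + 2*x - 3*y

deg p = 2. No degree-1 curve has this shape.
Observable constraints: the x-axis gridline crossings are at x ∈ {-1, 0}; it meets the y-axis at y = 0 (among the integer gridlines).
Assembling these constraints gives the stated polynomial.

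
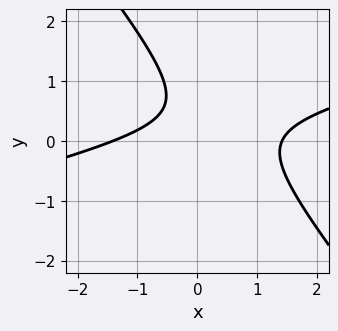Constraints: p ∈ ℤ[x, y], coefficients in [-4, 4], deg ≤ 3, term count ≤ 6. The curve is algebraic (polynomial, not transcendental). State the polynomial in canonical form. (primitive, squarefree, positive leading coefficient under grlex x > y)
x^2 - 3*x*y - 3*y^2 + 3*y - 2

1. The degree is 2 — the shape is more complex than any degree-1 curve.
2. Observable constraints: the curve avoids every integer y-axis point in the box.
3. The integer polynomial consistent with all of this is the stated p.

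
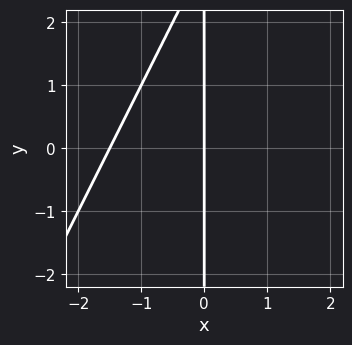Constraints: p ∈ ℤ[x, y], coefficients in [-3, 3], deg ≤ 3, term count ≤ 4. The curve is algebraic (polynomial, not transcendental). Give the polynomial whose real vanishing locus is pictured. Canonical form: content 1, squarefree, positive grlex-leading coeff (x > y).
2*x^2 - x*y + 3*x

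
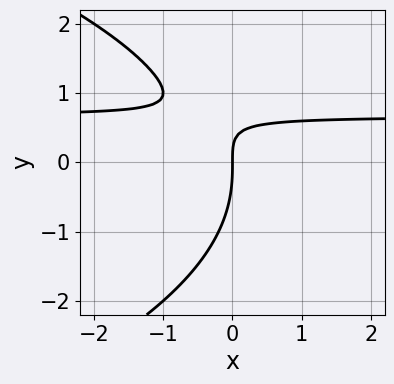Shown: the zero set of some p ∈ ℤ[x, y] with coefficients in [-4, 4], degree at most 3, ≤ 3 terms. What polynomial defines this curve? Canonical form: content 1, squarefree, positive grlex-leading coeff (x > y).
y^3 + 3*x*y - 2*x

(a) The degree is 3 — no degree-2 curve has this shape.
(b) Against the integer gridlines: one x-axis crossing is at x = 0; one y-axis crossing is at y = 0.
(c) Matching integer coefficients to the picture gives p.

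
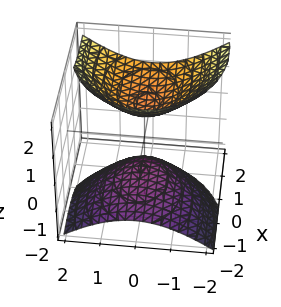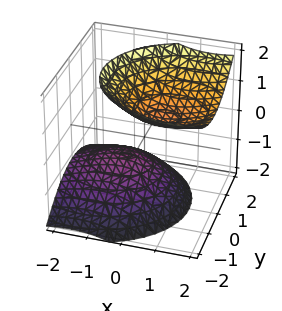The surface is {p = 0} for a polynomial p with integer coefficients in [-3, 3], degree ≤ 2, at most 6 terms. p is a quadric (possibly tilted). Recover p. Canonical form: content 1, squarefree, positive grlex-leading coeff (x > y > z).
2*x^2 - 3*x*z + 3*y^2 - 3*z^2 + 2

1. The picture has 2 separate pieces. They look like related sheets of one shape, so recover p as a whole.
2. The degree is 2 — a generic line meets the surface in up to 2 points.
3. From the axis intercepts and sections: the surface avoids every integer x-axis point in the box; it misses every integer gridline on the y-axis.
4. These observations pin down the coefficients.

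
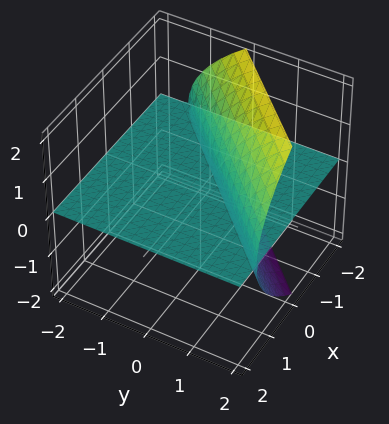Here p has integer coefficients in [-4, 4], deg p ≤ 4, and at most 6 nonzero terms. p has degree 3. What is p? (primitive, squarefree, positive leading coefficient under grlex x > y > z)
z^3 + 3*x*z - 3*y*z + 2*z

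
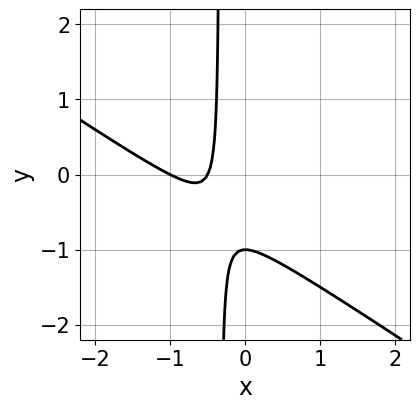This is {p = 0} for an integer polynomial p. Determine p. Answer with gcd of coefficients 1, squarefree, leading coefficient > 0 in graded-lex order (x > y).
(a) deg p = 2. No degree-1 curve has this shape.
(b) Observable constraints: one x-axis crossing is at x = -1; it crosses the y-axis at the gridline y = -1.
(c) Assembling these constraints gives the stated polynomial.

2*x^2 + 3*x*y + 3*x + y + 1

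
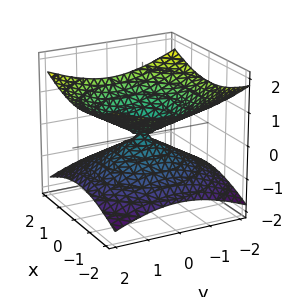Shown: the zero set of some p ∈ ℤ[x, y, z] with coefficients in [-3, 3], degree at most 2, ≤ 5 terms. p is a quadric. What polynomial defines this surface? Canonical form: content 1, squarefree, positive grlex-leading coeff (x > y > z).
x^2 + y^2 - 3*z^2

(a) Degree: two nappes meeting at a single point; a quadric, so deg p = 2.
(b) By symmetry, the z-axis is an axis of rotation, so x and y enter only as x² + y²; it's symmetric under z → −z, forcing even powers of z.
(c) Against the integer gridlines: a circular section at z = 1 has radius between 1 and 2; it meets the x-axis at x = 0 (among the integer gridlines).
(d) Fitting integer coefficients to these (and the overall shape) gives p.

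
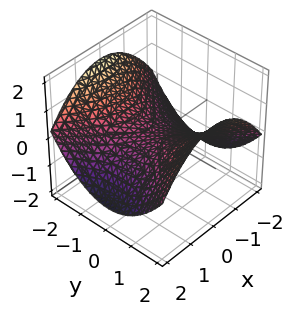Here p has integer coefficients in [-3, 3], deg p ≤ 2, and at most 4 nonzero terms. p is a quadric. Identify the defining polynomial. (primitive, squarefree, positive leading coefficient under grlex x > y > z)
deg p = 2. A hyperbolic paraboloid; a quadric.
Symmetries: it's symmetric under y → −y, forcing even powers of y; it's symmetric under x → −x, forcing even powers of x.
Reading off the gridlines: one y-axis crossing is at y = 0; it crosses the z-axis at the gridline z = 0; it meets the x-axis at x = 0 (among the integer gridlines).
Fitting integer coefficients to these (and the overall shape) gives p.

x^2 - y^2 + 3*z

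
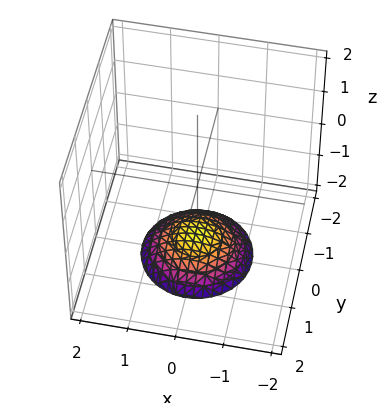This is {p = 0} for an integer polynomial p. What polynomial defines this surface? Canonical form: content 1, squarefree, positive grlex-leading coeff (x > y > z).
x^2 + y^2 + 2*z + 3

First, degree: a generic line meets the surface in up to 2 points, so deg p = 2.
Next, symmetries: rotational symmetry about the z-axis ⇒ p depends on x, y only through x² + y².
Next, against the integer gridlines: a circular section at z = -2 has radius exactly 1; it misses every integer gridline on the x-axis.
Finally, these observations pin down the coefficients.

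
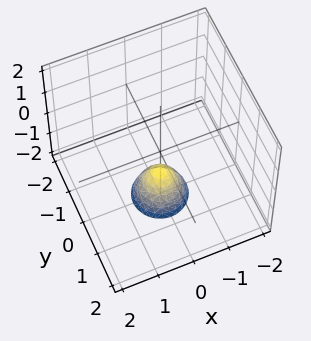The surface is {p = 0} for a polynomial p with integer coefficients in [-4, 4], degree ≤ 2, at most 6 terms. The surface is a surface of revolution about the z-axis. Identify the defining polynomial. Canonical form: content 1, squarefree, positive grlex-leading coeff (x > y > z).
(a) Degree: the shape is more complex than any degree-1 surface, so deg p = 2.
(b) By symmetry, the surface is invariant under rotation about z: p = q(x² + y², z).
(c) Against the integer gridlines: a circular section at z = -2 has radius between 0 and 1; the surface avoids every integer x-axis point in the box; it meets the z-axis at z = -1 (among the integer gridlines).
(d) Solving for integer coefficients yields p as stated.

2*x^2 + 2*y^2 + z + 1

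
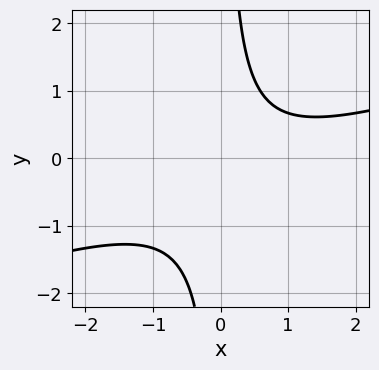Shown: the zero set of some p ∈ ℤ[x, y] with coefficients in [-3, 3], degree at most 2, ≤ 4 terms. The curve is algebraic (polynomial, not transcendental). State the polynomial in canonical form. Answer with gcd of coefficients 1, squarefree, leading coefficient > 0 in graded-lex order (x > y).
1. deg p = 2. A generic line meets the curve in up to 2 points.
2. From the axis intercepts and sections: no x-intercept at any integer in the box; no y-intercept at any integer in the box.
3. These observations pin down the coefficients.

x^2 - 3*x*y - x + 2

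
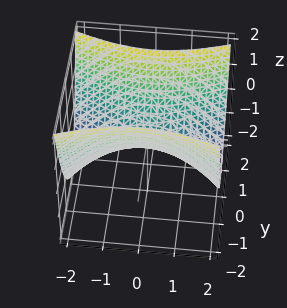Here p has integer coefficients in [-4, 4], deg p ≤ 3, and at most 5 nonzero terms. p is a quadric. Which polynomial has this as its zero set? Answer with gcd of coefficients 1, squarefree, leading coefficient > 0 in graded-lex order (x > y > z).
x^2 - 3*y^2 + 3*z

deg p = 2. A hyperbolic paraboloid; a quadric.
Symmetries: it's symmetric under y → −y, forcing even powers of y; the x ↦ −x reflection is a symmetry, so x appears only in even powers.
Checking where it meets the axes: it meets the y-axis at y = 0 (among the integer gridlines); one z-axis crossing is at z = 0; it meets the x-axis at x = 0 (among the integer gridlines).
Matching integer coefficients to the picture gives p.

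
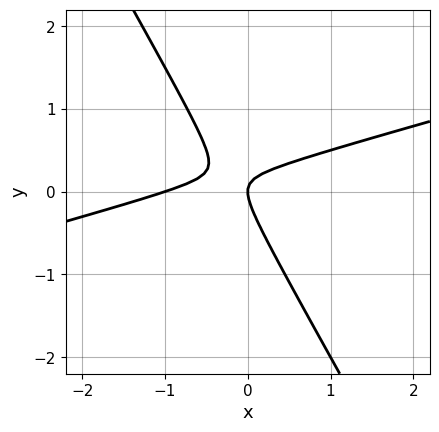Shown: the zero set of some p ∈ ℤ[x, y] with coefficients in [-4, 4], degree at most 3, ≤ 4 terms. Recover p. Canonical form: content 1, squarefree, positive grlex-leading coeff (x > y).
Degree: a generic line meets the curve in up to 2 points, so deg p = 2.
Checking where it meets the axes: it crosses the y-axis at the gridline y = 0; among the integer gridlines, it crosses the x-axis at x ∈ {-1, 0}.
Matching integer coefficients to the picture gives p.

x^2 - 3*x*y - 2*y^2 + x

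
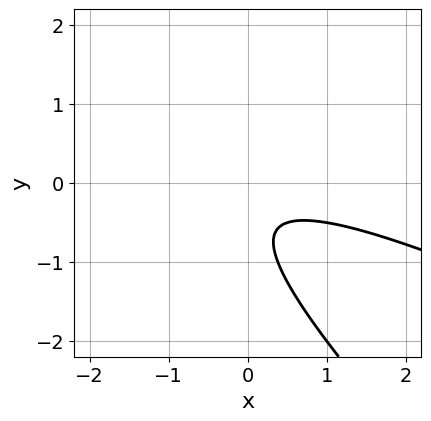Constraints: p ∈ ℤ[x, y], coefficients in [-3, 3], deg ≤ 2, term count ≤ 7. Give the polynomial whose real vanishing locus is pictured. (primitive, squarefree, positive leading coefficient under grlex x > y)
x^2 + 3*x*y + 2*y^2 + 2*y + 1

1. deg p = 2.
2. Checking where it meets the axes: it misses every integer gridline on the y-axis; it misses every integer gridline on the x-axis.
3. Putting this together gives p.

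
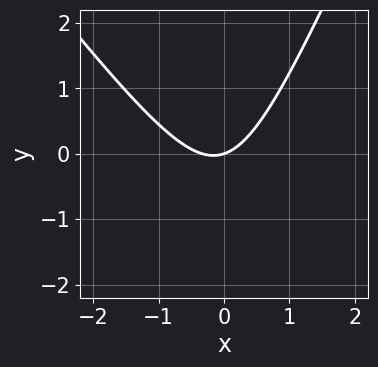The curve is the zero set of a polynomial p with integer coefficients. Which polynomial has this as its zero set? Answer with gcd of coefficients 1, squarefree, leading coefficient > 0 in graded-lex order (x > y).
3*x^2 + x*y - y^2 + x - 3*y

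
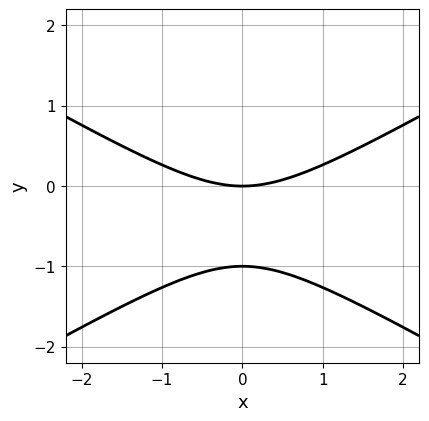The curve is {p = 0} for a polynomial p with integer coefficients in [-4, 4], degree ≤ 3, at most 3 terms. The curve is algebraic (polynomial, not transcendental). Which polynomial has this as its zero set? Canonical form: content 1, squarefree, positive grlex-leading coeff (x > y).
First, deg p = 2. No degree-1 curve has this shape.
Next, symmetries: it's symmetric under x → −x, forcing even powers of x.
Then, from the visible intercepts: among the integer gridlines, it crosses the y-axis at y ∈ {-1, 0}; it crosses the x-axis at the gridline x = 0.
Finally, together with the visible shape, these determine p as stated.

x^2 - 3*y^2 - 3*y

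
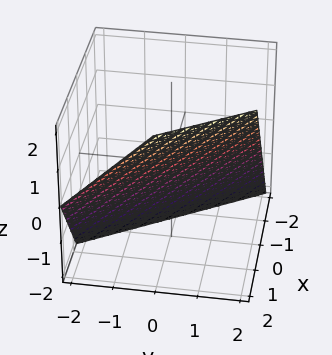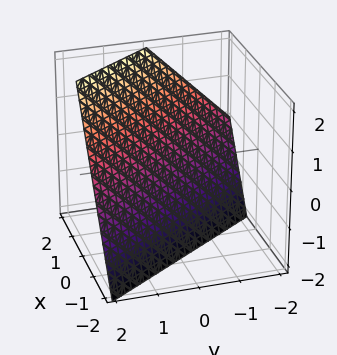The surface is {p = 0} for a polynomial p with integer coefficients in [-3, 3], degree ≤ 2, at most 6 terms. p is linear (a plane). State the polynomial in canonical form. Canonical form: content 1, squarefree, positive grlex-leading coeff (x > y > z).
Degree: the surface is flat (a plane), so deg p = 1.
From the visible intercepts: one z-axis crossing is at z = -1; it crosses the y-axis at the gridline y = 1.
Solving for integer coefficients yields p as stated.

3*x + 2*y - 2*z - 2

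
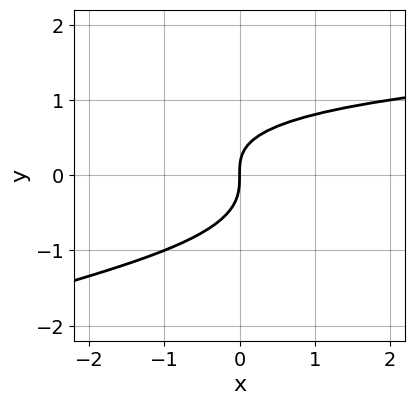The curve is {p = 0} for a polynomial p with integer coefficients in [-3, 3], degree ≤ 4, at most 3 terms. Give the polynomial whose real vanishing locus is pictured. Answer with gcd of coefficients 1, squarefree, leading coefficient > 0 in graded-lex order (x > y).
1. The degree is 4 — no degree-3 curve has this shape.
2. Observable constraints: it crosses the y-axis at the gridline y = 0; one x-axis crossing is at x = 0.
3. Fitting integer coefficients to these (and the overall shape) gives p.

y^4 + 3*y^3 - 2*x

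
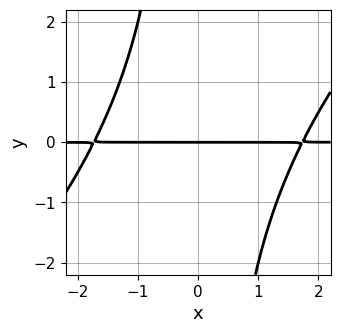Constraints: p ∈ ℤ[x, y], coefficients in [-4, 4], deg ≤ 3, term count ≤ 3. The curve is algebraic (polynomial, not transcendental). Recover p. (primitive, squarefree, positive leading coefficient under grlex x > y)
First, degree: the shape is more complex than any degree-2 curve, so deg p = 3.
Then, checking where it meets the axes: the visible x-axis segment lies entirely on the curve; it crosses the y-axis at the gridline y = 0.
Finally, these observations pin down the coefficients.

x^2*y - x*y^2 - 3*y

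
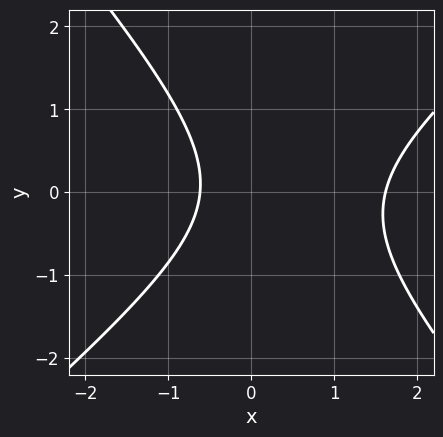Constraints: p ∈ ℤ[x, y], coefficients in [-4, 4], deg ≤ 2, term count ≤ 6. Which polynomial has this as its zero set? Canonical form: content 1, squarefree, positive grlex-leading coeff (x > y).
1. The degree is 2 — the shape is more complex than any degree-1 curve.
2. Against the integer gridlines: the curve avoids every integer y-axis point in the box.
3. Assembling these constraints gives the stated polynomial.

3*x^2 - x*y - 3*y^2 - 3*x - 3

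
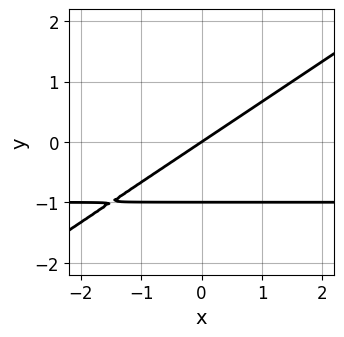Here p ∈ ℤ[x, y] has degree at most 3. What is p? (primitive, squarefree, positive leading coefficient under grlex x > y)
First, the degree is 2 — a generic line meets the curve in up to 2 points.
Next, reading off the gridlines: among the integer gridlines, it crosses the y-axis at y ∈ {-1, 0}; it meets the x-axis at x = 0 (among the integer gridlines).
Finally, fitting integer coefficients to these (and the overall shape) gives p.

2*x*y - 3*y^2 + 2*x - 3*y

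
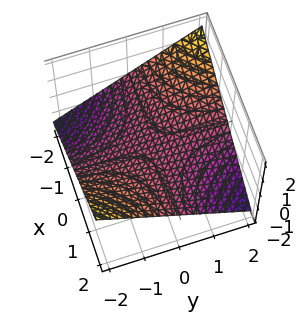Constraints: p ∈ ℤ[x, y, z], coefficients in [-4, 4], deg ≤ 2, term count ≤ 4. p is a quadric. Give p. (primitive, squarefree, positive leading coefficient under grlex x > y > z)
x*y + 3*z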